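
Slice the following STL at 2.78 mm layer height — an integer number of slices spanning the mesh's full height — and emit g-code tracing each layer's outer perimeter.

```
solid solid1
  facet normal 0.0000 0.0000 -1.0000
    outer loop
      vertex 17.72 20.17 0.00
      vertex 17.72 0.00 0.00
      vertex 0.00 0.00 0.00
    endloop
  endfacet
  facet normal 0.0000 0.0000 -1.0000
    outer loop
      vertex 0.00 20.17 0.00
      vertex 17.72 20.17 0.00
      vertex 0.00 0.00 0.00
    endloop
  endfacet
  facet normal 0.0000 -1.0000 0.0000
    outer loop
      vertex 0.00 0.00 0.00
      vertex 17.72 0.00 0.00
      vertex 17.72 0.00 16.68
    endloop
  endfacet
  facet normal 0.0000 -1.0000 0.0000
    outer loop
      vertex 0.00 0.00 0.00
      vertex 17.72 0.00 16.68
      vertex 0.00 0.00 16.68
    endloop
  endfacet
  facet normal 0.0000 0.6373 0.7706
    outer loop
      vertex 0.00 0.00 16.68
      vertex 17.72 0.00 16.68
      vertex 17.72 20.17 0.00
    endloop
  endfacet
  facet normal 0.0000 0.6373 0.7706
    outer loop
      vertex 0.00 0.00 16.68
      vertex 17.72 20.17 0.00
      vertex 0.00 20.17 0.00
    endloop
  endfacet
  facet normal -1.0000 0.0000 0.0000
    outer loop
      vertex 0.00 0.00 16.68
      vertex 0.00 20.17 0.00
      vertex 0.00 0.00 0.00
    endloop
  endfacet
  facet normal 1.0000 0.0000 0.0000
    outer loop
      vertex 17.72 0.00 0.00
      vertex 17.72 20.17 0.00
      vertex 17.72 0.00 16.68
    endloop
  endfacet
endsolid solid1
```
; perimeter-only toolpath
G21 ; units = mm
G90 ; absolute positioning
G28 ; home
; layer 1
G0 Z2.78
G0 X0.00 Y0.00
G1 X17.72 Y0.00
G1 X17.72 Y16.81
G1 X0.00 Y16.81
G1 X0.00 Y0.00
; layer 2
G0 Z5.56
G0 X0.00 Y0.00
G1 X17.72 Y0.00
G1 X17.72 Y13.45
G1 X0.00 Y13.45
G1 X0.00 Y0.00
; layer 3
G0 Z8.34
G0 X0.00 Y0.00
G1 X17.72 Y0.00
G1 X17.72 Y10.09
G1 X0.00 Y10.09
G1 X0.00 Y0.00
; layer 4
G0 Z11.12
G0 X0.00 Y0.00
G1 X17.72 Y0.00
G1 X17.72 Y6.72
G1 X0.00 Y6.72
G1 X0.00 Y0.00
; layer 5
G0 Z13.90
G0 X0.00 Y0.00
G1 X17.72 Y0.00
G1 X17.72 Y3.36
G1 X0.00 Y3.36
G1 X0.00 Y0.00
M2 ; end

The solid is a wedge (ramp): 17.7 × 20.2 mm base, rising to 16.7 mm along the y=0 edge and sloping linearly to z=0 at y=20.2. Slicing at Δz = 2.78 mm — 6 equal slices spanning the solid's height, so layer i sits at z = i·h/6 — gives 5 non-empty perimeters. Each is a 4-segment closed polygon; G0 lifts to the layer z and rapids to the start vertex, then G1 traces the edges. The cross-section shrinks linearly with z (the slice at the apex is degenerate and omitted).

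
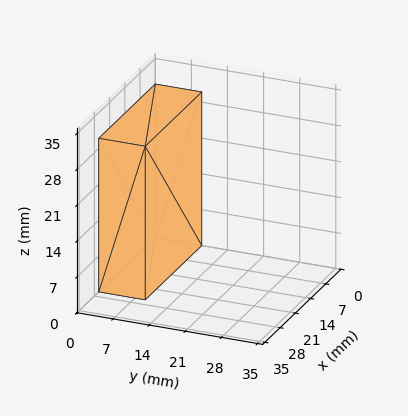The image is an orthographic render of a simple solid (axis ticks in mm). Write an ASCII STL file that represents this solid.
Reading the render: the shape is a rectangular box, roughly 26 × 9 mm footprint and 30 mm tall (dimensions read to the nearest mm from the axis ticks). For the STL, each face is triangulated and given an outward normal.

solid part
  facet normal 0.0000 0.0000 -1.0000
    outer loop
      vertex 26.000 9.000 0.000
      vertex 26.000 0.000 0.000
      vertex 0.000 0.000 0.000
    endloop
  endfacet
  facet normal 0.0000 0.0000 -1.0000
    outer loop
      vertex 0.000 9.000 0.000
      vertex 26.000 9.000 0.000
      vertex 0.000 0.000 0.000
    endloop
  endfacet
  facet normal 0.0000 0.0000 1.0000
    outer loop
      vertex 0.000 0.000 30.000
      vertex 26.000 0.000 30.000
      vertex 26.000 9.000 30.000
    endloop
  endfacet
  facet normal 0.0000 0.0000 1.0000
    outer loop
      vertex 0.000 0.000 30.000
      vertex 26.000 9.000 30.000
      vertex 0.000 9.000 30.000
    endloop
  endfacet
  facet normal 0.0000 -1.0000 0.0000
    outer loop
      vertex 0.000 0.000 0.000
      vertex 26.000 0.000 0.000
      vertex 26.000 0.000 30.000
    endloop
  endfacet
  facet normal 0.0000 -1.0000 0.0000
    outer loop
      vertex 0.000 0.000 0.000
      vertex 26.000 0.000 30.000
      vertex 0.000 0.000 30.000
    endloop
  endfacet
  facet normal 0.0000 1.0000 0.0000
    outer loop
      vertex 26.000 9.000 30.000
      vertex 26.000 9.000 0.000
      vertex 0.000 9.000 0.000
    endloop
  endfacet
  facet normal 0.0000 1.0000 0.0000
    outer loop
      vertex 0.000 9.000 30.000
      vertex 26.000 9.000 30.000
      vertex 0.000 9.000 0.000
    endloop
  endfacet
  facet normal -1.0000 0.0000 0.0000
    outer loop
      vertex 0.000 9.000 30.000
      vertex 0.000 9.000 0.000
      vertex 0.000 0.000 0.000
    endloop
  endfacet
  facet normal -1.0000 0.0000 0.0000
    outer loop
      vertex 0.000 0.000 30.000
      vertex 0.000 9.000 30.000
      vertex 0.000 0.000 0.000
    endloop
  endfacet
  facet normal 1.0000 0.0000 0.0000
    outer loop
      vertex 26.000 0.000 0.000
      vertex 26.000 9.000 0.000
      vertex 26.000 9.000 30.000
    endloop
  endfacet
  facet normal 1.0000 0.0000 0.0000
    outer loop
      vertex 26.000 0.000 0.000
      vertex 26.000 9.000 30.000
      vertex 26.000 0.000 30.000
    endloop
  endfacet
endsolid part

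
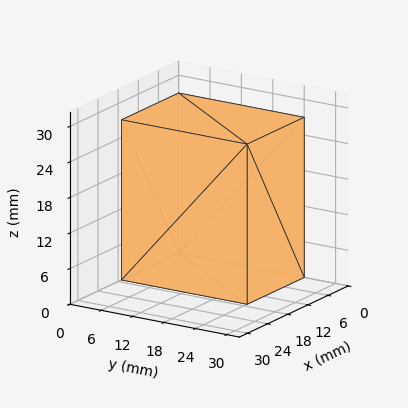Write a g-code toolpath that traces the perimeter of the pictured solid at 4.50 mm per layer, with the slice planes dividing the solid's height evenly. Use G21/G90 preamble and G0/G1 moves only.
Reading the render: the shape is a rectangular box, roughly 17 × 24 mm footprint and 27 mm tall (dimensions read to the nearest mm from the axis ticks). For the g-code, the solid's height is divided into equal slices at the stated Δz and each level perimeter traced with G1 moves after a G0 lift.

; perimeter-only toolpath
G21 ; units = mm
G90 ; absolute positioning
G28 ; home
; layer 1
G0 Z4.50
G0 X0.00 Y0.00
G1 X17.00 Y0.00
G1 X17.00 Y24.00
G1 X0.00 Y24.00
G1 X0.00 Y0.00
; layer 2
G0 Z9.00
G0 X0.00 Y0.00
G1 X17.00 Y0.00
G1 X17.00 Y24.00
G1 X0.00 Y24.00
G1 X0.00 Y0.00
; layer 3
G0 Z13.50
G0 X0.00 Y0.00
G1 X17.00 Y0.00
G1 X17.00 Y24.00
G1 X0.00 Y24.00
G1 X0.00 Y0.00
; layer 4
G0 Z18.00
G0 X0.00 Y0.00
G1 X17.00 Y0.00
G1 X17.00 Y24.00
G1 X0.00 Y24.00
G1 X0.00 Y0.00
; layer 5
G0 Z22.50
G0 X0.00 Y0.00
G1 X17.00 Y0.00
G1 X17.00 Y24.00
G1 X0.00 Y24.00
G1 X0.00 Y0.00
; layer 6
G0 Z27.00
G0 X0.00 Y0.00
G1 X17.00 Y0.00
G1 X17.00 Y24.00
G1 X0.00 Y24.00
G1 X0.00 Y0.00
M2 ; end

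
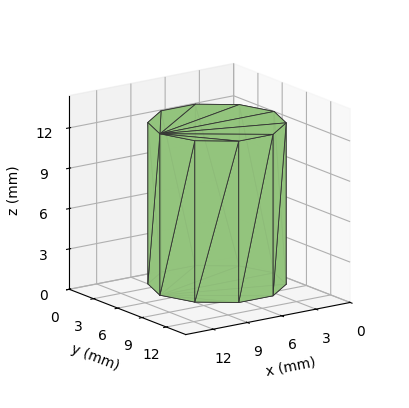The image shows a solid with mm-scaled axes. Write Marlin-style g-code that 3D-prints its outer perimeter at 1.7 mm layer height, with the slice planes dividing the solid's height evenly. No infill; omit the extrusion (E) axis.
Reading the render: the shape is a regular 10-sided prism (a cylinder approximated with 10 flat sides), circumscribed radius ≈ 5 mm, height ≈ 12 mm (dimensions read to the nearest mm from the axis ticks). For the g-code, the solid's height is divided into equal slices at the stated Δz and each level perimeter traced with G1 moves after a G0 lift.

; perimeter-only toolpath
G21 ; units = mm
G90 ; absolute positioning
G28 ; home
; layer 1
G0 Z1.7
G0 X10.0 Y5.0
G1 X9.0 Y7.9
G1 X6.5 Y9.8
G1 X3.5 Y9.8
G1 X1.0 Y7.9
G1 X0.0 Y5.0
G1 X1.0 Y2.1
G1 X3.5 Y0.2
G1 X6.5 Y0.2
G1 X9.0 Y2.1
G1 X10.0 Y5.0
; layer 2
G0 Z3.4
G0 X10.0 Y5.0
G1 X9.0 Y7.9
G1 X6.5 Y9.8
G1 X3.5 Y9.8
G1 X1.0 Y7.9
G1 X0.0 Y5.0
G1 X1.0 Y2.1
G1 X3.5 Y0.2
G1 X6.5 Y0.2
G1 X9.0 Y2.1
G1 X10.0 Y5.0
; layer 3
G0 Z5.1
G0 X10.0 Y5.0
G1 X9.0 Y7.9
G1 X6.5 Y9.8
G1 X3.5 Y9.8
G1 X1.0 Y7.9
G1 X0.0 Y5.0
G1 X1.0 Y2.1
G1 X3.5 Y0.2
G1 X6.5 Y0.2
G1 X9.0 Y2.1
G1 X10.0 Y5.0
; layer 4
G0 Z6.9
G0 X10.0 Y5.0
G1 X9.0 Y7.9
G1 X6.5 Y9.8
G1 X3.5 Y9.8
G1 X1.0 Y7.9
G1 X0.0 Y5.0
G1 X1.0 Y2.1
G1 X3.5 Y0.2
G1 X6.5 Y0.2
G1 X9.0 Y2.1
G1 X10.0 Y5.0
; layer 5
G0 Z8.6
G0 X10.0 Y5.0
G1 X9.0 Y7.9
G1 X6.5 Y9.8
G1 X3.5 Y9.8
G1 X1.0 Y7.9
G1 X0.0 Y5.0
G1 X1.0 Y2.1
G1 X3.5 Y0.2
G1 X6.5 Y0.2
G1 X9.0 Y2.1
G1 X10.0 Y5.0
; layer 6
G0 Z10.3
G0 X10.0 Y5.0
G1 X9.0 Y7.9
G1 X6.5 Y9.8
G1 X3.5 Y9.8
G1 X1.0 Y7.9
G1 X0.0 Y5.0
G1 X1.0 Y2.1
G1 X3.5 Y0.2
G1 X6.5 Y0.2
G1 X9.0 Y2.1
G1 X10.0 Y5.0
; layer 7
G0 Z12.0
G0 X10.0 Y5.0
G1 X9.0 Y7.9
G1 X6.5 Y9.8
G1 X3.5 Y9.8
G1 X1.0 Y7.9
G1 X0.0 Y5.0
G1 X1.0 Y2.1
G1 X3.5 Y0.2
G1 X6.5 Y0.2
G1 X9.0 Y2.1
G1 X10.0 Y5.0
M2 ; end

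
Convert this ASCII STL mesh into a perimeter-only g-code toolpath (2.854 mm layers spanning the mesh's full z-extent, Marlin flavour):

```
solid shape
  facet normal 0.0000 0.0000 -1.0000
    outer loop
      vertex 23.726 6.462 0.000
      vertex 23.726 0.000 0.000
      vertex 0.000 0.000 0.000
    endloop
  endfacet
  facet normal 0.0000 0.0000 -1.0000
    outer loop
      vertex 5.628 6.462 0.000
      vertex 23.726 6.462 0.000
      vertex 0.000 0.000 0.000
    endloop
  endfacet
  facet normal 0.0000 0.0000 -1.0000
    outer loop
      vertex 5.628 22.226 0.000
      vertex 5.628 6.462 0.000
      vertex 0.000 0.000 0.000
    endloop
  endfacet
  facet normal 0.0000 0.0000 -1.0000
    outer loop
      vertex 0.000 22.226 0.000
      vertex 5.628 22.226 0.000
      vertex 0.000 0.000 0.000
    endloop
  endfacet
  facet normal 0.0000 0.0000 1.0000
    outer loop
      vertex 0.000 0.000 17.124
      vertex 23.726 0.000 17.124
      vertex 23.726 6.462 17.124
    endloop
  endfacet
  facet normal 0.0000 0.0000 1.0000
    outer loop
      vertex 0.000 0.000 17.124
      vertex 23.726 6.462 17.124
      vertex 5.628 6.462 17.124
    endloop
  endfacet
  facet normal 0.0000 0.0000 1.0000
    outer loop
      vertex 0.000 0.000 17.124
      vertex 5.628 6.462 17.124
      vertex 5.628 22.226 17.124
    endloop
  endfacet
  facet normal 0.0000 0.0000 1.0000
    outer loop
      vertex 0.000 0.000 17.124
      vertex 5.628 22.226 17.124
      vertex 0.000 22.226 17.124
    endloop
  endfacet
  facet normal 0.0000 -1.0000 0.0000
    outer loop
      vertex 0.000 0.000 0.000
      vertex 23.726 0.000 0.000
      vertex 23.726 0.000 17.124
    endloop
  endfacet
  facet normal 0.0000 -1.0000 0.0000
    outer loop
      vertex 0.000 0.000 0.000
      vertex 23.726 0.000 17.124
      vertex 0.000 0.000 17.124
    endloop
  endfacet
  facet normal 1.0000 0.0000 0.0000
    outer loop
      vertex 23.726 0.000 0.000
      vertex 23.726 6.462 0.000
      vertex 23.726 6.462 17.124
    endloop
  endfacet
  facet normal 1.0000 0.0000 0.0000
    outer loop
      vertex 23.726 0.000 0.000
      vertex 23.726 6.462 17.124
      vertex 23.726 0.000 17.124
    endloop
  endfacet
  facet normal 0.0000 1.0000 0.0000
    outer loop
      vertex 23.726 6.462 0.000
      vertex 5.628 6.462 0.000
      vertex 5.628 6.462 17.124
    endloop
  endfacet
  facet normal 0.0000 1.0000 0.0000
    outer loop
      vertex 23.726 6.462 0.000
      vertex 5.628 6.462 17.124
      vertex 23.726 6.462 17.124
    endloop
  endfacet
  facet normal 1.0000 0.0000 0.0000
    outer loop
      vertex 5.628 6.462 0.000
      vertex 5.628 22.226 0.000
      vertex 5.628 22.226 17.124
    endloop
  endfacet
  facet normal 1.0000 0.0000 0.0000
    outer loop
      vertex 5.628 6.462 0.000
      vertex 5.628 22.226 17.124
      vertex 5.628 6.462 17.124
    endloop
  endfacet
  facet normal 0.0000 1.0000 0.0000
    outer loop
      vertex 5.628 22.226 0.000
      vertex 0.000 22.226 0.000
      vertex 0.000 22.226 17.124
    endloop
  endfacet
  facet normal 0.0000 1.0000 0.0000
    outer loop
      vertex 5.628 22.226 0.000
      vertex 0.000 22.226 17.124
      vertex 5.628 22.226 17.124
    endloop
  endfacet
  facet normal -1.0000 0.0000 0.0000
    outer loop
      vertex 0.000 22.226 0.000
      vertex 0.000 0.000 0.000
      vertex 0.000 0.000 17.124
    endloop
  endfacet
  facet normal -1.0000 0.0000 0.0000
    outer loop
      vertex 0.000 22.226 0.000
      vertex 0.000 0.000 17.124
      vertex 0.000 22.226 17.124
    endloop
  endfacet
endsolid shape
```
; perimeter-only toolpath
G21 ; units = mm
G90 ; absolute positioning
G28 ; home
; layer 1
G0 Z2.854
G0 X0.000 Y0.000
G1 X23.726 Y0.000
G1 X23.726 Y6.462
G1 X5.628 Y6.462
G1 X5.628 Y22.226
G1 X0.000 Y22.226
G1 X0.000 Y0.000
; layer 2
G0 Z5.708
G0 X0.000 Y0.000
G1 X23.726 Y0.000
G1 X23.726 Y6.462
G1 X5.628 Y6.462
G1 X5.628 Y22.226
G1 X0.000 Y22.226
G1 X0.000 Y0.000
; layer 3
G0 Z8.562
G0 X0.000 Y0.000
G1 X23.726 Y0.000
G1 X23.726 Y6.462
G1 X5.628 Y6.462
G1 X5.628 Y22.226
G1 X0.000 Y22.226
G1 X0.000 Y0.000
; layer 4
G0 Z11.416
G0 X0.000 Y0.000
G1 X23.726 Y0.000
G1 X23.726 Y6.462
G1 X5.628 Y6.462
G1 X5.628 Y22.226
G1 X0.000 Y22.226
G1 X0.000 Y0.000
; layer 5
G0 Z14.270
G0 X0.000 Y0.000
G1 X23.726 Y0.000
G1 X23.726 Y6.462
G1 X5.628 Y6.462
G1 X5.628 Y22.226
G1 X0.000 Y22.226
G1 X0.000 Y0.000
; layer 6
G0 Z17.124
G0 X0.000 Y0.000
G1 X23.726 Y0.000
G1 X23.726 Y6.462
G1 X5.628 Y6.462
G1 X5.628 Y22.226
G1 X0.000 Y22.226
G1 X0.000 Y0.000
M2 ; end

The solid is an L-shaped prism: outer 23.7 × 22.2 mm, arm thicknesses ≈ 6.46 mm (horizontal) and 5.63 mm (vertical), extruded 17.1 mm in z. Slicing at Δz = 2.854 mm — 6 equal slices spanning the solid's height, so layer i sits at z = i·h/6 — gives 6 non-empty perimeters. Each is a 6-segment closed polygon; G0 lifts to the layer z and rapids to the start vertex, then G1 traces the edges.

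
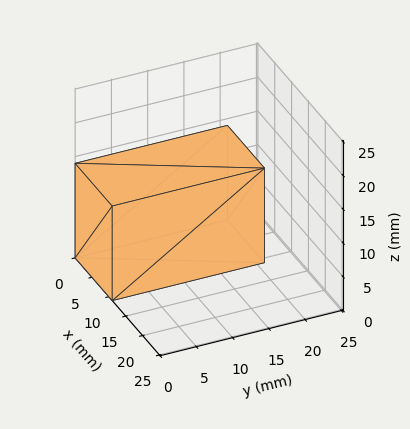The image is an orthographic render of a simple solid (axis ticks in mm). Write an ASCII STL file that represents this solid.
Reading the render: the shape is a rectangular box, roughly 11 × 21 mm footprint and 14 mm tall (dimensions read to the nearest mm from the axis ticks). For the STL, each face is triangulated and given an outward normal.

solid part
  facet normal 0.0000 0.0000 -1.0000
    outer loop
      vertex 11.0 21.0 0.0
      vertex 11.0 0.0 0.0
      vertex 0.0 0.0 0.0
    endloop
  endfacet
  facet normal 0.0000 0.0000 -1.0000
    outer loop
      vertex 0.0 21.0 0.0
      vertex 11.0 21.0 0.0
      vertex 0.0 0.0 0.0
    endloop
  endfacet
  facet normal 0.0000 0.0000 1.0000
    outer loop
      vertex 0.0 0.0 14.0
      vertex 11.0 0.0 14.0
      vertex 11.0 21.0 14.0
    endloop
  endfacet
  facet normal 0.0000 0.0000 1.0000
    outer loop
      vertex 0.0 0.0 14.0
      vertex 11.0 21.0 14.0
      vertex 0.0 21.0 14.0
    endloop
  endfacet
  facet normal 0.0000 -1.0000 0.0000
    outer loop
      vertex 0.0 0.0 0.0
      vertex 11.0 0.0 0.0
      vertex 11.0 0.0 14.0
    endloop
  endfacet
  facet normal 0.0000 -1.0000 0.0000
    outer loop
      vertex 0.0 0.0 0.0
      vertex 11.0 0.0 14.0
      vertex 0.0 0.0 14.0
    endloop
  endfacet
  facet normal 0.0000 1.0000 0.0000
    outer loop
      vertex 11.0 21.0 14.0
      vertex 11.0 21.0 0.0
      vertex 0.0 21.0 0.0
    endloop
  endfacet
  facet normal 0.0000 1.0000 0.0000
    outer loop
      vertex 0.0 21.0 14.0
      vertex 11.0 21.0 14.0
      vertex 0.0 21.0 0.0
    endloop
  endfacet
  facet normal -1.0000 0.0000 0.0000
    outer loop
      vertex 0.0 21.0 14.0
      vertex 0.0 21.0 0.0
      vertex 0.0 0.0 0.0
    endloop
  endfacet
  facet normal -1.0000 0.0000 0.0000
    outer loop
      vertex 0.0 0.0 14.0
      vertex 0.0 21.0 14.0
      vertex 0.0 0.0 0.0
    endloop
  endfacet
  facet normal 1.0000 0.0000 0.0000
    outer loop
      vertex 11.0 0.0 0.0
      vertex 11.0 21.0 0.0
      vertex 11.0 21.0 14.0
    endloop
  endfacet
  facet normal 1.0000 0.0000 0.0000
    outer loop
      vertex 11.0 0.0 0.0
      vertex 11.0 21.0 14.0
      vertex 11.0 0.0 14.0
    endloop
  endfacet
endsolid part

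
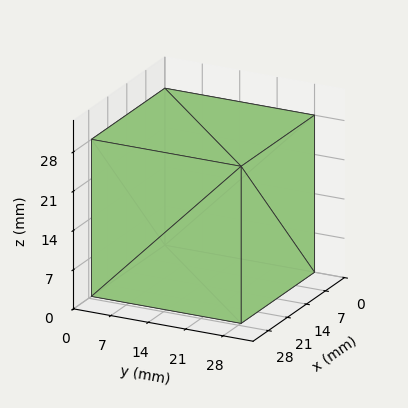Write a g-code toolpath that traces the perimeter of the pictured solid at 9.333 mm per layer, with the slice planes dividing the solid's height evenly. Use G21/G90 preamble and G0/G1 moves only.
Reading the render: the shape is a rectangular box, roughly 27 × 28 mm footprint and 28 mm tall (dimensions read to the nearest mm from the axis ticks). For the g-code, the solid's height is divided into equal slices at the stated Δz and each level perimeter traced with G1 moves after a G0 lift.

; perimeter-only toolpath
G21 ; units = mm
G90 ; absolute positioning
G28 ; home
; layer 1
G0 Z9.333
G0 X0.000 Y0.000
G1 X27.000 Y0.000
G1 X27.000 Y28.000
G1 X0.000 Y28.000
G1 X0.000 Y0.000
; layer 2
G0 Z18.667
G0 X0.000 Y0.000
G1 X27.000 Y0.000
G1 X27.000 Y28.000
G1 X0.000 Y28.000
G1 X0.000 Y0.000
; layer 3
G0 Z28.000
G0 X0.000 Y0.000
G1 X27.000 Y0.000
G1 X27.000 Y28.000
G1 X0.000 Y28.000
G1 X0.000 Y0.000
M2 ; end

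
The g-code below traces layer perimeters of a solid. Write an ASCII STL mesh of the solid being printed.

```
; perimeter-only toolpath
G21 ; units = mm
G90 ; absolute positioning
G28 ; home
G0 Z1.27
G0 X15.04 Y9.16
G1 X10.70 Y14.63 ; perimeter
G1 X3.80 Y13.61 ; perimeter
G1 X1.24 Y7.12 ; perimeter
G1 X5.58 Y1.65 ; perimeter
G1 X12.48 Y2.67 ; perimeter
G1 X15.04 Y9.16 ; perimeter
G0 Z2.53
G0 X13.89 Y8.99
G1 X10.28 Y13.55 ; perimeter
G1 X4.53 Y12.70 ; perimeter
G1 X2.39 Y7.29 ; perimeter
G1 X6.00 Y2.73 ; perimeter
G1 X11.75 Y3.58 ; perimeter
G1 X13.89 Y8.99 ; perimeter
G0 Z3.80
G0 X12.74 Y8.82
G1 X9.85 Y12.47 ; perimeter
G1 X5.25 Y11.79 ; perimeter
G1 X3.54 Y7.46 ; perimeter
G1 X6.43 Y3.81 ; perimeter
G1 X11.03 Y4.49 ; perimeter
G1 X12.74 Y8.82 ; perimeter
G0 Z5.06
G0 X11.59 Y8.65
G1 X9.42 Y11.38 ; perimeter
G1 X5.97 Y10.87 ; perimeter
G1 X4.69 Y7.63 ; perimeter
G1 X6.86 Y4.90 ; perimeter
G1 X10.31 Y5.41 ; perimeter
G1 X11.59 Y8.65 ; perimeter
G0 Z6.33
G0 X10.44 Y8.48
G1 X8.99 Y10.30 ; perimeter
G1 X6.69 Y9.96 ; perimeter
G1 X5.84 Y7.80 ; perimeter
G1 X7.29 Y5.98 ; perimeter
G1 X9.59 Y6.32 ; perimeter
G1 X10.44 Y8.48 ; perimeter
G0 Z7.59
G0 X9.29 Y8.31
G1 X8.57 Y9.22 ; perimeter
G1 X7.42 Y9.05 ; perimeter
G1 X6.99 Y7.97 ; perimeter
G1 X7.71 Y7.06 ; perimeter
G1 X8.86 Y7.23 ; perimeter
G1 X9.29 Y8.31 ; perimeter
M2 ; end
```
solid part
  facet normal 0.0000 0.0000 -1.0000
    outer loop
      vertex 3.08 14.52 0.00
      vertex 11.13 15.71 0.00
      vertex 16.19 9.33 0.00
    endloop
  endfacet
  facet normal 0.0000 0.0000 -1.0000
    outer loop
      vertex 0.09 6.95 0.00
      vertex 3.08 14.52 0.00
      vertex 16.19 9.33 0.00
    endloop
  endfacet
  facet normal 0.0000 0.0000 -1.0000
    outer loop
      vertex 5.15 0.57 0.00
      vertex 0.09 6.95 0.00
      vertex 16.19 9.33 0.00
    endloop
  endfacet
  facet normal 0.0000 0.0000 -1.0000
    outer loop
      vertex 13.20 1.76 0.00
      vertex 5.15 0.57 0.00
      vertex 16.19 9.33 0.00
    endloop
  endfacet
  facet normal 0.6132 0.4863 0.6225
    outer loop
      vertex 16.19 9.33 0.00
      vertex 11.13 15.71 0.00
      vertex 8.14 8.14 8.86
    endloop
  endfacet
  facet normal -0.1144 0.7740 0.6227
    outer loop
      vertex 11.13 15.71 0.00
      vertex 3.08 14.52 0.00
      vertex 8.14 8.14 8.86
    endloop
  endfacet
  facet normal -0.7278 0.2875 0.6226
    outer loop
      vertex 3.08 14.52 0.00
      vertex 0.09 6.95 0.00
      vertex 8.14 8.14 8.86
    endloop
  endfacet
  facet normal -0.6132 -0.4863 0.6225
    outer loop
      vertex 0.09 6.95 0.00
      vertex 5.15 0.57 0.00
      vertex 8.14 8.14 8.86
    endloop
  endfacet
  facet normal 0.1144 -0.7740 0.6227
    outer loop
      vertex 5.15 0.57 0.00
      vertex 13.20 1.76 0.00
      vertex 8.14 8.14 8.86
    endloop
  endfacet
  facet normal 0.7278 -0.2875 0.6226
    outer loop
      vertex 13.20 1.76 0.00
      vertex 16.19 9.33 0.00
      vertex 8.14 8.14 8.86
    endloop
  endfacet
endsolid part

The G0 Z moves step by Δz≈1.27 mm. The G1 loops shrink linearly with z, so the solid tapers from its base footprint up to z≈8.86. Closing with a flat bottom cap and the tapered top and triangulating gives 10 facets — a regular 6-sided pyramid, base circumscribed radius ≈ 8.14 mm, apex at z ≈ 8.86 mm.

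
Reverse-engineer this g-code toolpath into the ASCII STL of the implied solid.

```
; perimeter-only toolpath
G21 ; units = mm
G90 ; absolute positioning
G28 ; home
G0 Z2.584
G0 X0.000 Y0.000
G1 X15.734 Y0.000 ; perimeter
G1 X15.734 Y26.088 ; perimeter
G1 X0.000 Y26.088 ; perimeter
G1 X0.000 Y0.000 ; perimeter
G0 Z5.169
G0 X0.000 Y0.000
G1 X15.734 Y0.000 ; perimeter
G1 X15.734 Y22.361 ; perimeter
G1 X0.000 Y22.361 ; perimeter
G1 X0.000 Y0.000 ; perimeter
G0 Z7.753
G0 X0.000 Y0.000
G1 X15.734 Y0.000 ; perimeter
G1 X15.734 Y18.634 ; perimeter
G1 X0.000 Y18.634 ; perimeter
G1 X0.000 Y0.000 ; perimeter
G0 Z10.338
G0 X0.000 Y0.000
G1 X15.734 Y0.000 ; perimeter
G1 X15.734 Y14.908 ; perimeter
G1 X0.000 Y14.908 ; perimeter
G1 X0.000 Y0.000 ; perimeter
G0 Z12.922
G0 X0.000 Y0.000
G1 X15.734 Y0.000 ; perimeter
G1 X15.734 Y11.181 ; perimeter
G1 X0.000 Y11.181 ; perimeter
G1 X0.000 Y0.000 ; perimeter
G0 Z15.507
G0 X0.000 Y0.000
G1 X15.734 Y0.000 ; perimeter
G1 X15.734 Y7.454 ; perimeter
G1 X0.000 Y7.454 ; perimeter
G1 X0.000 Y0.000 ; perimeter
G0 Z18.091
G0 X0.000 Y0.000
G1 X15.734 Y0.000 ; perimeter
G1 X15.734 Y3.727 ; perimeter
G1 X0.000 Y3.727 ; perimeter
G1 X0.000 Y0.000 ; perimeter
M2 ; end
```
solid part
  facet normal 0.0000 0.0000 -1.0000
    outer loop
      vertex 15.734 29.815 0.000
      vertex 15.734 0.000 0.000
      vertex 0.000 0.000 0.000
    endloop
  endfacet
  facet normal 0.0000 0.0000 -1.0000
    outer loop
      vertex 0.000 29.815 0.000
      vertex 15.734 29.815 0.000
      vertex 0.000 0.000 0.000
    endloop
  endfacet
  facet normal 0.0000 -1.0000 0.0000
    outer loop
      vertex 0.000 0.000 0.000
      vertex 15.734 0.000 0.000
      vertex 15.734 0.000 20.676
    endloop
  endfacet
  facet normal 0.0000 -1.0000 0.0000
    outer loop
      vertex 0.000 0.000 0.000
      vertex 15.734 0.000 20.676
      vertex 0.000 0.000 20.676
    endloop
  endfacet
  facet normal 0.0000 0.5699 0.8217
    outer loop
      vertex 0.000 0.000 20.676
      vertex 15.734 0.000 20.676
      vertex 15.734 29.815 0.000
    endloop
  endfacet
  facet normal 0.0000 0.5699 0.8217
    outer loop
      vertex 0.000 0.000 20.676
      vertex 15.734 29.815 0.000
      vertex 0.000 29.815 0.000
    endloop
  endfacet
  facet normal -1.0000 0.0000 0.0000
    outer loop
      vertex 0.000 0.000 20.676
      vertex 0.000 29.815 0.000
      vertex 0.000 0.000 0.000
    endloop
  endfacet
  facet normal 1.0000 0.0000 0.0000
    outer loop
      vertex 15.734 0.000 0.000
      vertex 15.734 29.815 0.000
      vertex 15.734 0.000 20.676
    endloop
  endfacet
endsolid part

The G0 Z moves step by Δz≈2.584 mm. The G1 loops shrink linearly with z, so the solid tapers from its base footprint up to z≈20.7. Closing with a flat bottom cap and the tapered top and triangulating gives 8 facets — a wedge (ramp): 15.7 × 29.8 mm base, rising to 20.7 mm along the y=0 edge and sloping linearly to z=0 at y=29.8.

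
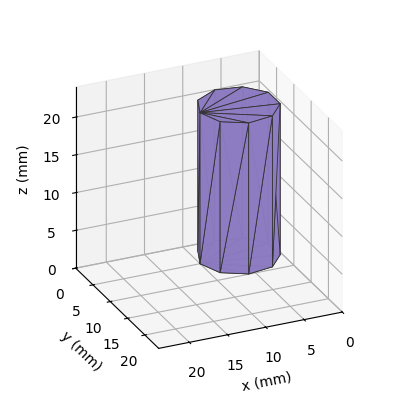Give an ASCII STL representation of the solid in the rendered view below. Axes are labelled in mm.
Reading the render: the shape is a regular 9-sided prism (a cylinder approximated with 9 flat sides), circumscribed radius ≈ 5 mm, height ≈ 20 mm (dimensions read to the nearest mm from the axis ticks). For the STL, each face is triangulated and given an outward normal.

solid part
  facet normal 0.0000 0.0000 -1.0000
    outer loop
      vertex 5.868 9.924 0.000
      vertex 8.830 8.214 0.000
      vertex 10.000 5.000 0.000
    endloop
  endfacet
  facet normal 0.0000 0.0000 -1.0000
    outer loop
      vertex 2.500 9.330 0.000
      vertex 5.868 9.924 0.000
      vertex 10.000 5.000 0.000
    endloop
  endfacet
  facet normal 0.0000 0.0000 -1.0000
    outer loop
      vertex 0.302 6.710 0.000
      vertex 2.500 9.330 0.000
      vertex 10.000 5.000 0.000
    endloop
  endfacet
  facet normal 0.0000 0.0000 -1.0000
    outer loop
      vertex 0.302 3.290 0.000
      vertex 0.302 6.710 0.000
      vertex 10.000 5.000 0.000
    endloop
  endfacet
  facet normal 0.0000 0.0000 -1.0000
    outer loop
      vertex 2.500 0.670 0.000
      vertex 0.302 3.290 0.000
      vertex 10.000 5.000 0.000
    endloop
  endfacet
  facet normal 0.0000 0.0000 -1.0000
    outer loop
      vertex 5.868 0.076 0.000
      vertex 2.500 0.670 0.000
      vertex 10.000 5.000 0.000
    endloop
  endfacet
  facet normal 0.0000 0.0000 -1.0000
    outer loop
      vertex 8.830 1.786 0.000
      vertex 5.868 0.076 0.000
      vertex 10.000 5.000 0.000
    endloop
  endfacet
  facet normal 0.0000 0.0000 1.0000
    outer loop
      vertex 10.000 5.000 20.000
      vertex 8.830 8.214 20.000
      vertex 5.868 9.924 20.000
    endloop
  endfacet
  facet normal 0.0000 0.0000 1.0000
    outer loop
      vertex 10.000 5.000 20.000
      vertex 5.868 9.924 20.000
      vertex 2.500 9.330 20.000
    endloop
  endfacet
  facet normal 0.0000 0.0000 1.0000
    outer loop
      vertex 10.000 5.000 20.000
      vertex 2.500 9.330 20.000
      vertex 0.302 6.710 20.000
    endloop
  endfacet
  facet normal 0.0000 0.0000 1.0000
    outer loop
      vertex 10.000 5.000 20.000
      vertex 0.302 6.710 20.000
      vertex 0.302 3.290 20.000
    endloop
  endfacet
  facet normal 0.0000 0.0000 1.0000
    outer loop
      vertex 10.000 5.000 20.000
      vertex 0.302 3.290 20.000
      vertex 2.500 0.670 20.000
    endloop
  endfacet
  facet normal 0.0000 0.0000 1.0000
    outer loop
      vertex 10.000 5.000 20.000
      vertex 2.500 0.670 20.000
      vertex 5.868 0.076 20.000
    endloop
  endfacet
  facet normal 0.0000 0.0000 1.0000
    outer loop
      vertex 10.000 5.000 20.000
      vertex 5.868 0.076 20.000
      vertex 8.830 1.786 20.000
    endloop
  endfacet
  facet normal 0.9397 0.3421 0.0000
    outer loop
      vertex 10.000 5.000 0.000
      vertex 8.830 8.214 0.000
      vertex 8.830 8.214 20.000
    endloop
  endfacet
  facet normal 0.9397 0.3421 0.0000
    outer loop
      vertex 10.000 5.000 0.000
      vertex 8.830 8.214 20.000
      vertex 10.000 5.000 20.000
    endloop
  endfacet
  facet normal 0.5000 0.8660 0.0000
    outer loop
      vertex 8.830 8.214 0.000
      vertex 5.868 9.924 0.000
      vertex 5.868 9.924 20.000
    endloop
  endfacet
  facet normal 0.5000 0.8660 0.0000
    outer loop
      vertex 8.830 8.214 0.000
      vertex 5.868 9.924 20.000
      vertex 8.830 8.214 20.000
    endloop
  endfacet
  facet normal -0.1737 0.9848 0.0000
    outer loop
      vertex 5.868 9.924 0.000
      vertex 2.500 9.330 0.000
      vertex 2.500 9.330 20.000
    endloop
  endfacet
  facet normal -0.1737 0.9848 0.0000
    outer loop
      vertex 5.868 9.924 0.000
      vertex 2.500 9.330 20.000
      vertex 5.868 9.924 20.000
    endloop
  endfacet
  facet normal -0.7661 0.6427 0.0000
    outer loop
      vertex 2.500 9.330 0.000
      vertex 0.302 6.710 0.000
      vertex 0.302 6.710 20.000
    endloop
  endfacet
  facet normal -0.7661 0.6427 0.0000
    outer loop
      vertex 2.500 9.330 0.000
      vertex 0.302 6.710 20.000
      vertex 2.500 9.330 20.000
    endloop
  endfacet
  facet normal -1.0000 0.0000 0.0000
    outer loop
      vertex 0.302 6.710 0.000
      vertex 0.302 3.290 0.000
      vertex 0.302 3.290 20.000
    endloop
  endfacet
  facet normal -1.0000 0.0000 0.0000
    outer loop
      vertex 0.302 6.710 0.000
      vertex 0.302 3.290 20.000
      vertex 0.302 6.710 20.000
    endloop
  endfacet
  facet normal -0.7661 -0.6427 0.0000
    outer loop
      vertex 0.302 3.290 0.000
      vertex 2.500 0.670 0.000
      vertex 2.500 0.670 20.000
    endloop
  endfacet
  facet normal -0.7661 -0.6427 0.0000
    outer loop
      vertex 0.302 3.290 0.000
      vertex 2.500 0.670 20.000
      vertex 0.302 3.290 20.000
    endloop
  endfacet
  facet normal -0.1737 -0.9848 0.0000
    outer loop
      vertex 2.500 0.670 0.000
      vertex 5.868 0.076 0.000
      vertex 5.868 0.076 20.000
    endloop
  endfacet
  facet normal -0.1737 -0.9848 0.0000
    outer loop
      vertex 2.500 0.670 0.000
      vertex 5.868 0.076 20.000
      vertex 2.500 0.670 20.000
    endloop
  endfacet
  facet normal 0.5000 -0.8660 0.0000
    outer loop
      vertex 5.868 0.076 0.000
      vertex 8.830 1.786 0.000
      vertex 8.830 1.786 20.000
    endloop
  endfacet
  facet normal 0.5000 -0.8660 0.0000
    outer loop
      vertex 5.868 0.076 0.000
      vertex 8.830 1.786 20.000
      vertex 5.868 0.076 20.000
    endloop
  endfacet
  facet normal 0.9397 -0.3421 0.0000
    outer loop
      vertex 8.830 1.786 0.000
      vertex 10.000 5.000 0.000
      vertex 10.000 5.000 20.000
    endloop
  endfacet
  facet normal 0.9397 -0.3421 0.0000
    outer loop
      vertex 8.830 1.786 0.000
      vertex 10.000 5.000 20.000
      vertex 8.830 1.786 20.000
    endloop
  endfacet
endsolid part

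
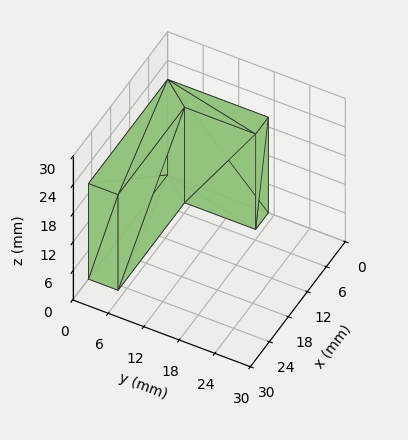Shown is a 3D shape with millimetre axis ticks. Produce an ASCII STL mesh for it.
Reading the render: the shape is an L-shaped prism: outer 25 × 17 mm, arm thicknesses ≈ 5 mm (horizontal) and 4 mm (vertical), extruded 20 mm in z (dimensions read to the nearest mm from the axis ticks). For the STL, each face is triangulated and given an outward normal.

solid part
  facet normal 0.0000 0.0000 -1.0000
    outer loop
      vertex 25.00 5.00 0.00
      vertex 25.00 0.00 0.00
      vertex 0.00 0.00 0.00
    endloop
  endfacet
  facet normal 0.0000 0.0000 -1.0000
    outer loop
      vertex 4.00 5.00 0.00
      vertex 25.00 5.00 0.00
      vertex 0.00 0.00 0.00
    endloop
  endfacet
  facet normal 0.0000 0.0000 -1.0000
    outer loop
      vertex 4.00 17.00 0.00
      vertex 4.00 5.00 0.00
      vertex 0.00 0.00 0.00
    endloop
  endfacet
  facet normal 0.0000 0.0000 -1.0000
    outer loop
      vertex 0.00 17.00 0.00
      vertex 4.00 17.00 0.00
      vertex 0.00 0.00 0.00
    endloop
  endfacet
  facet normal 0.0000 0.0000 1.0000
    outer loop
      vertex 0.00 0.00 20.00
      vertex 25.00 0.00 20.00
      vertex 25.00 5.00 20.00
    endloop
  endfacet
  facet normal 0.0000 0.0000 1.0000
    outer loop
      vertex 0.00 0.00 20.00
      vertex 25.00 5.00 20.00
      vertex 4.00 5.00 20.00
    endloop
  endfacet
  facet normal 0.0000 0.0000 1.0000
    outer loop
      vertex 0.00 0.00 20.00
      vertex 4.00 5.00 20.00
      vertex 4.00 17.00 20.00
    endloop
  endfacet
  facet normal 0.0000 0.0000 1.0000
    outer loop
      vertex 0.00 0.00 20.00
      vertex 4.00 17.00 20.00
      vertex 0.00 17.00 20.00
    endloop
  endfacet
  facet normal 0.0000 -1.0000 0.0000
    outer loop
      vertex 0.00 0.00 0.00
      vertex 25.00 0.00 0.00
      vertex 25.00 0.00 20.00
    endloop
  endfacet
  facet normal 0.0000 -1.0000 0.0000
    outer loop
      vertex 0.00 0.00 0.00
      vertex 25.00 0.00 20.00
      vertex 0.00 0.00 20.00
    endloop
  endfacet
  facet normal 1.0000 0.0000 0.0000
    outer loop
      vertex 25.00 0.00 0.00
      vertex 25.00 5.00 0.00
      vertex 25.00 5.00 20.00
    endloop
  endfacet
  facet normal 1.0000 0.0000 0.0000
    outer loop
      vertex 25.00 0.00 0.00
      vertex 25.00 5.00 20.00
      vertex 25.00 0.00 20.00
    endloop
  endfacet
  facet normal 0.0000 1.0000 0.0000
    outer loop
      vertex 25.00 5.00 0.00
      vertex 4.00 5.00 0.00
      vertex 4.00 5.00 20.00
    endloop
  endfacet
  facet normal 0.0000 1.0000 0.0000
    outer loop
      vertex 25.00 5.00 0.00
      vertex 4.00 5.00 20.00
      vertex 25.00 5.00 20.00
    endloop
  endfacet
  facet normal 1.0000 0.0000 0.0000
    outer loop
      vertex 4.00 5.00 0.00
      vertex 4.00 17.00 0.00
      vertex 4.00 17.00 20.00
    endloop
  endfacet
  facet normal 1.0000 0.0000 0.0000
    outer loop
      vertex 4.00 5.00 0.00
      vertex 4.00 17.00 20.00
      vertex 4.00 5.00 20.00
    endloop
  endfacet
  facet normal 0.0000 1.0000 0.0000
    outer loop
      vertex 4.00 17.00 0.00
      vertex 0.00 17.00 0.00
      vertex 0.00 17.00 20.00
    endloop
  endfacet
  facet normal 0.0000 1.0000 0.0000
    outer loop
      vertex 4.00 17.00 0.00
      vertex 0.00 17.00 20.00
      vertex 4.00 17.00 20.00
    endloop
  endfacet
  facet normal -1.0000 0.0000 0.0000
    outer loop
      vertex 0.00 17.00 0.00
      vertex 0.00 0.00 0.00
      vertex 0.00 0.00 20.00
    endloop
  endfacet
  facet normal -1.0000 0.0000 0.0000
    outer loop
      vertex 0.00 17.00 0.00
      vertex 0.00 0.00 20.00
      vertex 0.00 17.00 20.00
    endloop
  endfacet
endsolid part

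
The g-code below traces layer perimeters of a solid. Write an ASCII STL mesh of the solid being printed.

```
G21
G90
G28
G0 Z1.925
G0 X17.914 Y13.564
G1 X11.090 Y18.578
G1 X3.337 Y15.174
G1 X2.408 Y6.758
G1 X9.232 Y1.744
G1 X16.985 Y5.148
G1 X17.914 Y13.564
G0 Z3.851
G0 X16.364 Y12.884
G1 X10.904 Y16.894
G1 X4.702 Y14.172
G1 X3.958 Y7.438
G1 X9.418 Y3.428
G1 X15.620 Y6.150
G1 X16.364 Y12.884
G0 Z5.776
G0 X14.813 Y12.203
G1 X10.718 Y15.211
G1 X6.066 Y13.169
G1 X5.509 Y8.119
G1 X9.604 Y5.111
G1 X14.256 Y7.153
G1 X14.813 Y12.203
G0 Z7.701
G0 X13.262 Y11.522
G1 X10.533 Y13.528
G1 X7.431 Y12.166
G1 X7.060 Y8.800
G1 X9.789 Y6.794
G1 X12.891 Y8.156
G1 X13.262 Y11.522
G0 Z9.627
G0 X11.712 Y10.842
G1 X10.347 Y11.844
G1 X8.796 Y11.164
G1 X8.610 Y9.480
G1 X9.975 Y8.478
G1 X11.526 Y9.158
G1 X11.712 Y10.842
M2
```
solid part
  facet normal 0.0000 0.0000 -1.0000
    outer loop
      vertex 1.972 16.177 0.000
      vertex 11.276 20.261 0.000
      vertex 19.465 14.245 0.000
    endloop
  endfacet
  facet normal 0.0000 0.0000 -1.0000
    outer loop
      vertex 0.857 6.077 0.000
      vertex 1.972 16.177 0.000
      vertex 19.465 14.245 0.000
    endloop
  endfacet
  facet normal 0.0000 0.0000 -1.0000
    outer loop
      vertex 9.046 0.061 0.000
      vertex 0.857 6.077 0.000
      vertex 19.465 14.245 0.000
    endloop
  endfacet
  facet normal 0.0000 0.0000 -1.0000
    outer loop
      vertex 18.350 4.145 0.000
      vertex 9.046 0.061 0.000
      vertex 19.465 14.245 0.000
    endloop
  endfacet
  facet normal 0.4710 0.6411 0.6060
    outer loop
      vertex 19.465 14.245 0.000
      vertex 11.276 20.261 0.000
      vertex 10.161 10.161 11.552
    endloop
  endfacet
  facet normal -0.3197 0.7284 0.6060
    outer loop
      vertex 11.276 20.261 0.000
      vertex 1.972 16.177 0.000
      vertex 10.161 10.161 11.552
    endloop
  endfacet
  facet normal -0.7907 0.0873 0.6060
    outer loop
      vertex 1.972 16.177 0.000
      vertex 0.857 6.077 0.000
      vertex 10.161 10.161 11.552
    endloop
  endfacet
  facet normal -0.4710 -0.6411 0.6060
    outer loop
      vertex 0.857 6.077 0.000
      vertex 9.046 0.061 0.000
      vertex 10.161 10.161 11.552
    endloop
  endfacet
  facet normal 0.3197 -0.7284 0.6060
    outer loop
      vertex 9.046 0.061 0.000
      vertex 18.350 4.145 0.000
      vertex 10.161 10.161 11.552
    endloop
  endfacet
  facet normal 0.7907 -0.0873 0.6060
    outer loop
      vertex 18.350 4.145 0.000
      vertex 19.465 14.245 0.000
      vertex 10.161 10.161 11.552
    endloop
  endfacet
endsolid part

The G0 Z moves step by Δz≈1.925 mm. The G1 loops shrink linearly with z, so the solid tapers from its base footprint up to z≈11.6. Closing with a flat bottom cap and the tapered top and triangulating gives 10 facets — a regular 6-sided pyramid, base circumscribed radius ≈ 10.2 mm, apex at z ≈ 11.6 mm.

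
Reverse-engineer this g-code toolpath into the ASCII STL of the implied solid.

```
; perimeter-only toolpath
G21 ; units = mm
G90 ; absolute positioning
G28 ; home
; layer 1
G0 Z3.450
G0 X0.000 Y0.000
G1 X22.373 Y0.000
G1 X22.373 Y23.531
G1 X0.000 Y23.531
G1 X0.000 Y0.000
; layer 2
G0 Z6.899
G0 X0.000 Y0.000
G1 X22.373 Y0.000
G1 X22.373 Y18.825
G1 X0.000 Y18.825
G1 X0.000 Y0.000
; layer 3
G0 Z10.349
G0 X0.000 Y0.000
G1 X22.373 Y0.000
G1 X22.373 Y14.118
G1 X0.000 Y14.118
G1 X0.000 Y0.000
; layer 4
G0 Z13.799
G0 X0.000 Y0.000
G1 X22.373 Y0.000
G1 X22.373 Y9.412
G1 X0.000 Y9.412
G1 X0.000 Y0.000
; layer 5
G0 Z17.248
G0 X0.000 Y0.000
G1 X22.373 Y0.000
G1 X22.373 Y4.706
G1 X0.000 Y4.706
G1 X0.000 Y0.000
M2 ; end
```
solid part
  facet normal 0.0000 0.0000 -1.0000
    outer loop
      vertex 22.373 28.237 0.000
      vertex 22.373 0.000 0.000
      vertex 0.000 0.000 0.000
    endloop
  endfacet
  facet normal 0.0000 0.0000 -1.0000
    outer loop
      vertex 0.000 28.237 0.000
      vertex 22.373 28.237 0.000
      vertex 0.000 0.000 0.000
    endloop
  endfacet
  facet normal 0.0000 -1.0000 0.0000
    outer loop
      vertex 0.000 0.000 0.000
      vertex 22.373 0.000 0.000
      vertex 22.373 0.000 20.698
    endloop
  endfacet
  facet normal 0.0000 -1.0000 0.0000
    outer loop
      vertex 0.000 0.000 0.000
      vertex 22.373 0.000 20.698
      vertex 0.000 0.000 20.698
    endloop
  endfacet
  facet normal 0.0000 0.5912 0.8065
    outer loop
      vertex 0.000 0.000 20.698
      vertex 22.373 0.000 20.698
      vertex 22.373 28.237 0.000
    endloop
  endfacet
  facet normal 0.0000 0.5912 0.8065
    outer loop
      vertex 0.000 0.000 20.698
      vertex 22.373 28.237 0.000
      vertex 0.000 28.237 0.000
    endloop
  endfacet
  facet normal -1.0000 0.0000 0.0000
    outer loop
      vertex 0.000 0.000 20.698
      vertex 0.000 28.237 0.000
      vertex 0.000 0.000 0.000
    endloop
  endfacet
  facet normal 1.0000 0.0000 0.0000
    outer loop
      vertex 22.373 0.000 0.000
      vertex 22.373 28.237 0.000
      vertex 22.373 0.000 20.698
    endloop
  endfacet
endsolid part

The G0 Z moves step by Δz≈3.450 mm. The G1 loops shrink linearly with z, so the solid tapers from its base footprint up to z≈20.7. Closing with a flat bottom cap and the tapered top and triangulating gives 8 facets — a wedge (ramp): 22.4 × 28.2 mm base, rising to 20.7 mm along the y=0 edge and sloping linearly to z=0 at y=28.2.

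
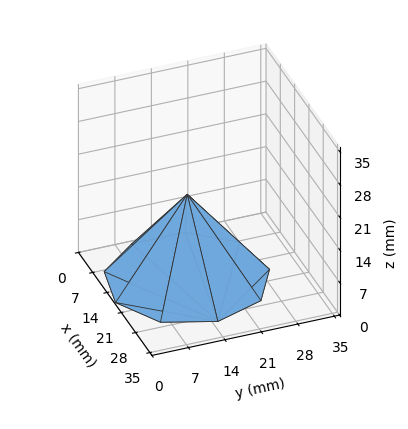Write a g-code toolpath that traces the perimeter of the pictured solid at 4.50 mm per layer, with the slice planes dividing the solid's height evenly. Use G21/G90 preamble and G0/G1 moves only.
Reading the render: the shape is a regular 9-sided pyramid, base circumscribed radius ≈ 15 mm, apex at z ≈ 18 mm (dimensions read to the nearest mm from the axis ticks). For the g-code, the solid's height is divided into equal slices at the stated Δz and each level perimeter traced with G1 moves after a G0 lift.

; perimeter-only toolpath
G21 ; units = mm
G90 ; absolute positioning
G28 ; home
; layer 1
G0 Z4.50
G0 X26.25 Y15.00
G1 X23.62 Y22.23
G1 X16.95 Y26.08
G1 X9.38 Y24.74
G1 X4.42 Y18.85
G1 X4.42 Y11.15
G1 X9.38 Y5.26
G1 X16.95 Y3.92
G1 X23.62 Y7.77
G1 X26.25 Y15.00
; layer 2
G0 Z9.00
G0 X22.50 Y15.00
G1 X20.74 Y19.82
G1 X16.30 Y22.38
G1 X11.25 Y21.49
G1 X7.95 Y17.56
G1 X7.95 Y12.43
G1 X11.25 Y8.50
G1 X16.30 Y7.62
G1 X20.74 Y10.18
G1 X22.50 Y15.00
; layer 3
G0 Z13.50
G0 X18.75 Y15.00
G1 X17.87 Y17.41
G1 X15.65 Y18.69
G1 X13.12 Y18.25
G1 X11.47 Y16.28
G1 X11.47 Y13.72
G1 X13.12 Y11.75
G1 X15.65 Y11.31
G1 X17.87 Y12.59
G1 X18.75 Y15.00
M2 ; end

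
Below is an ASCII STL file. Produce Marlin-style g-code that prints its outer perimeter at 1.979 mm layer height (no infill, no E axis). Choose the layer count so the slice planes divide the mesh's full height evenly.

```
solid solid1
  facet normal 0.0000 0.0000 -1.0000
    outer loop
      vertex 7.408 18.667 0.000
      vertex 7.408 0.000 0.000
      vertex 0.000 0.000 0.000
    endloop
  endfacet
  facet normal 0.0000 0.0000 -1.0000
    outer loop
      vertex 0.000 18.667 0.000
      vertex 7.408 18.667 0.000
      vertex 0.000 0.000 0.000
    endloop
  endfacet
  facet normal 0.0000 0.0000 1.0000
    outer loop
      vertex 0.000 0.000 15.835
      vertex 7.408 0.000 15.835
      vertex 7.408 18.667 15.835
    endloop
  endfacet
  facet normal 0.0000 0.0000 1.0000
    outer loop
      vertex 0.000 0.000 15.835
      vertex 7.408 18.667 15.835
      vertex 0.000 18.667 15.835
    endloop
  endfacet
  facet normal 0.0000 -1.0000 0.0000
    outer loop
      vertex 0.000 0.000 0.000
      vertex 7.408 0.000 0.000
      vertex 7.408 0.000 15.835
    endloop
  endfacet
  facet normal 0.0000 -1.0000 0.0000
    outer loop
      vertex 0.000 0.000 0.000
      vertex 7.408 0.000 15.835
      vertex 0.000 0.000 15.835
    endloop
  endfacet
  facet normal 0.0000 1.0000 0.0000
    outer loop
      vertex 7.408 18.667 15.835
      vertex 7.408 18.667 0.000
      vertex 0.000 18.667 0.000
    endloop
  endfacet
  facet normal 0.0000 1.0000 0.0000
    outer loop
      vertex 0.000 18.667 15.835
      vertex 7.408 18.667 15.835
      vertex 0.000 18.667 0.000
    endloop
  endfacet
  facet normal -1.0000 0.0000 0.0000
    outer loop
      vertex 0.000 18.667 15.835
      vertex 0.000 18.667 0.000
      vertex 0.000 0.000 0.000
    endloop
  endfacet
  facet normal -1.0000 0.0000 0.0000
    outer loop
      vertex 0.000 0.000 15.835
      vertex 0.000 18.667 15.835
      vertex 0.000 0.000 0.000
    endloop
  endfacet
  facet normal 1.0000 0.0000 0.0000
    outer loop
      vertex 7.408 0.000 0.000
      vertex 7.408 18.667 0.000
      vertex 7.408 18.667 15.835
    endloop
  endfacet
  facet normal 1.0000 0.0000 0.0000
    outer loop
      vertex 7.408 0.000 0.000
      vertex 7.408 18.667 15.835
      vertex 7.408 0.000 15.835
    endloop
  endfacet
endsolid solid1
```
; perimeter-only toolpath
G21 ; units = mm
G90 ; absolute positioning
G28 ; home
; layer 1
G0 Z1.979
G0 X0.000 Y0.000
G1 X7.408 Y0.000
G1 X7.408 Y18.667
G1 X0.000 Y18.667
G1 X0.000 Y0.000
; layer 2
G0 Z3.959
G0 X0.000 Y0.000
G1 X7.408 Y0.000
G1 X7.408 Y18.667
G1 X0.000 Y18.667
G1 X0.000 Y0.000
; layer 3
G0 Z5.938
G0 X0.000 Y0.000
G1 X7.408 Y0.000
G1 X7.408 Y18.667
G1 X0.000 Y18.667
G1 X0.000 Y0.000
; layer 4
G0 Z7.918
G0 X0.000 Y0.000
G1 X7.408 Y0.000
G1 X7.408 Y18.667
G1 X0.000 Y18.667
G1 X0.000 Y0.000
; layer 5
G0 Z9.897
G0 X0.000 Y0.000
G1 X7.408 Y0.000
G1 X7.408 Y18.667
G1 X0.000 Y18.667
G1 X0.000 Y0.000
; layer 6
G0 Z11.876
G0 X0.000 Y0.000
G1 X7.408 Y0.000
G1 X7.408 Y18.667
G1 X0.000 Y18.667
G1 X0.000 Y0.000
; layer 7
G0 Z13.856
G0 X0.000 Y0.000
G1 X7.408 Y0.000
G1 X7.408 Y18.667
G1 X0.000 Y18.667
G1 X0.000 Y0.000
; layer 8
G0 Z15.835
G0 X0.000 Y0.000
G1 X7.408 Y0.000
G1 X7.408 Y18.667
G1 X0.000 Y18.667
G1 X0.000 Y0.000
M2 ; end

The solid is a rectangular box, roughly 7.41 × 18.7 mm footprint and 15.8 mm tall. Slicing at Δz = 1.979 mm — 8 equal slices spanning the solid's height, so layer i sits at z = i·h/8 — gives 8 non-empty perimeters. Each is a 4-segment closed polygon; G0 lifts to the layer z and rapids to the start vertex, then G1 traces the edges.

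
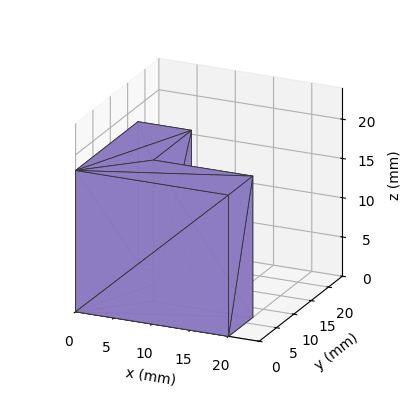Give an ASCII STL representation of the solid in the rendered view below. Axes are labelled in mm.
Reading the render: the shape is an L-shaped prism: outer 20 × 18 mm, arm thicknesses ≈ 7 mm (horizontal) and 7 mm (vertical), extruded 18 mm in z (dimensions read to the nearest mm from the axis ticks). For the STL, each face is triangulated and given an outward normal.

solid part
  facet normal 0.0000 0.0000 -1.0000
    outer loop
      vertex 20.00 7.00 0.00
      vertex 20.00 0.00 0.00
      vertex 0.00 0.00 0.00
    endloop
  endfacet
  facet normal 0.0000 0.0000 -1.0000
    outer loop
      vertex 7.00 7.00 0.00
      vertex 20.00 7.00 0.00
      vertex 0.00 0.00 0.00
    endloop
  endfacet
  facet normal 0.0000 0.0000 -1.0000
    outer loop
      vertex 7.00 18.00 0.00
      vertex 7.00 7.00 0.00
      vertex 0.00 0.00 0.00
    endloop
  endfacet
  facet normal 0.0000 0.0000 -1.0000
    outer loop
      vertex 0.00 18.00 0.00
      vertex 7.00 18.00 0.00
      vertex 0.00 0.00 0.00
    endloop
  endfacet
  facet normal 0.0000 0.0000 1.0000
    outer loop
      vertex 0.00 0.00 18.00
      vertex 20.00 0.00 18.00
      vertex 20.00 7.00 18.00
    endloop
  endfacet
  facet normal 0.0000 0.0000 1.0000
    outer loop
      vertex 0.00 0.00 18.00
      vertex 20.00 7.00 18.00
      vertex 7.00 7.00 18.00
    endloop
  endfacet
  facet normal 0.0000 0.0000 1.0000
    outer loop
      vertex 0.00 0.00 18.00
      vertex 7.00 7.00 18.00
      vertex 7.00 18.00 18.00
    endloop
  endfacet
  facet normal 0.0000 0.0000 1.0000
    outer loop
      vertex 0.00 0.00 18.00
      vertex 7.00 18.00 18.00
      vertex 0.00 18.00 18.00
    endloop
  endfacet
  facet normal 0.0000 -1.0000 0.0000
    outer loop
      vertex 0.00 0.00 0.00
      vertex 20.00 0.00 0.00
      vertex 20.00 0.00 18.00
    endloop
  endfacet
  facet normal 0.0000 -1.0000 0.0000
    outer loop
      vertex 0.00 0.00 0.00
      vertex 20.00 0.00 18.00
      vertex 0.00 0.00 18.00
    endloop
  endfacet
  facet normal 1.0000 0.0000 0.0000
    outer loop
      vertex 20.00 0.00 0.00
      vertex 20.00 7.00 0.00
      vertex 20.00 7.00 18.00
    endloop
  endfacet
  facet normal 1.0000 0.0000 0.0000
    outer loop
      vertex 20.00 0.00 0.00
      vertex 20.00 7.00 18.00
      vertex 20.00 0.00 18.00
    endloop
  endfacet
  facet normal 0.0000 1.0000 0.0000
    outer loop
      vertex 20.00 7.00 0.00
      vertex 7.00 7.00 0.00
      vertex 7.00 7.00 18.00
    endloop
  endfacet
  facet normal 0.0000 1.0000 0.0000
    outer loop
      vertex 20.00 7.00 0.00
      vertex 7.00 7.00 18.00
      vertex 20.00 7.00 18.00
    endloop
  endfacet
  facet normal 1.0000 0.0000 0.0000
    outer loop
      vertex 7.00 7.00 0.00
      vertex 7.00 18.00 0.00
      vertex 7.00 18.00 18.00
    endloop
  endfacet
  facet normal 1.0000 0.0000 0.0000
    outer loop
      vertex 7.00 7.00 0.00
      vertex 7.00 18.00 18.00
      vertex 7.00 7.00 18.00
    endloop
  endfacet
  facet normal 0.0000 1.0000 0.0000
    outer loop
      vertex 7.00 18.00 0.00
      vertex 0.00 18.00 0.00
      vertex 0.00 18.00 18.00
    endloop
  endfacet
  facet normal 0.0000 1.0000 0.0000
    outer loop
      vertex 7.00 18.00 0.00
      vertex 0.00 18.00 18.00
      vertex 7.00 18.00 18.00
    endloop
  endfacet
  facet normal -1.0000 0.0000 0.0000
    outer loop
      vertex 0.00 18.00 0.00
      vertex 0.00 0.00 0.00
      vertex 0.00 0.00 18.00
    endloop
  endfacet
  facet normal -1.0000 0.0000 0.0000
    outer loop
      vertex 0.00 18.00 0.00
      vertex 0.00 0.00 18.00
      vertex 0.00 18.00 18.00
    endloop
  endfacet
endsolid part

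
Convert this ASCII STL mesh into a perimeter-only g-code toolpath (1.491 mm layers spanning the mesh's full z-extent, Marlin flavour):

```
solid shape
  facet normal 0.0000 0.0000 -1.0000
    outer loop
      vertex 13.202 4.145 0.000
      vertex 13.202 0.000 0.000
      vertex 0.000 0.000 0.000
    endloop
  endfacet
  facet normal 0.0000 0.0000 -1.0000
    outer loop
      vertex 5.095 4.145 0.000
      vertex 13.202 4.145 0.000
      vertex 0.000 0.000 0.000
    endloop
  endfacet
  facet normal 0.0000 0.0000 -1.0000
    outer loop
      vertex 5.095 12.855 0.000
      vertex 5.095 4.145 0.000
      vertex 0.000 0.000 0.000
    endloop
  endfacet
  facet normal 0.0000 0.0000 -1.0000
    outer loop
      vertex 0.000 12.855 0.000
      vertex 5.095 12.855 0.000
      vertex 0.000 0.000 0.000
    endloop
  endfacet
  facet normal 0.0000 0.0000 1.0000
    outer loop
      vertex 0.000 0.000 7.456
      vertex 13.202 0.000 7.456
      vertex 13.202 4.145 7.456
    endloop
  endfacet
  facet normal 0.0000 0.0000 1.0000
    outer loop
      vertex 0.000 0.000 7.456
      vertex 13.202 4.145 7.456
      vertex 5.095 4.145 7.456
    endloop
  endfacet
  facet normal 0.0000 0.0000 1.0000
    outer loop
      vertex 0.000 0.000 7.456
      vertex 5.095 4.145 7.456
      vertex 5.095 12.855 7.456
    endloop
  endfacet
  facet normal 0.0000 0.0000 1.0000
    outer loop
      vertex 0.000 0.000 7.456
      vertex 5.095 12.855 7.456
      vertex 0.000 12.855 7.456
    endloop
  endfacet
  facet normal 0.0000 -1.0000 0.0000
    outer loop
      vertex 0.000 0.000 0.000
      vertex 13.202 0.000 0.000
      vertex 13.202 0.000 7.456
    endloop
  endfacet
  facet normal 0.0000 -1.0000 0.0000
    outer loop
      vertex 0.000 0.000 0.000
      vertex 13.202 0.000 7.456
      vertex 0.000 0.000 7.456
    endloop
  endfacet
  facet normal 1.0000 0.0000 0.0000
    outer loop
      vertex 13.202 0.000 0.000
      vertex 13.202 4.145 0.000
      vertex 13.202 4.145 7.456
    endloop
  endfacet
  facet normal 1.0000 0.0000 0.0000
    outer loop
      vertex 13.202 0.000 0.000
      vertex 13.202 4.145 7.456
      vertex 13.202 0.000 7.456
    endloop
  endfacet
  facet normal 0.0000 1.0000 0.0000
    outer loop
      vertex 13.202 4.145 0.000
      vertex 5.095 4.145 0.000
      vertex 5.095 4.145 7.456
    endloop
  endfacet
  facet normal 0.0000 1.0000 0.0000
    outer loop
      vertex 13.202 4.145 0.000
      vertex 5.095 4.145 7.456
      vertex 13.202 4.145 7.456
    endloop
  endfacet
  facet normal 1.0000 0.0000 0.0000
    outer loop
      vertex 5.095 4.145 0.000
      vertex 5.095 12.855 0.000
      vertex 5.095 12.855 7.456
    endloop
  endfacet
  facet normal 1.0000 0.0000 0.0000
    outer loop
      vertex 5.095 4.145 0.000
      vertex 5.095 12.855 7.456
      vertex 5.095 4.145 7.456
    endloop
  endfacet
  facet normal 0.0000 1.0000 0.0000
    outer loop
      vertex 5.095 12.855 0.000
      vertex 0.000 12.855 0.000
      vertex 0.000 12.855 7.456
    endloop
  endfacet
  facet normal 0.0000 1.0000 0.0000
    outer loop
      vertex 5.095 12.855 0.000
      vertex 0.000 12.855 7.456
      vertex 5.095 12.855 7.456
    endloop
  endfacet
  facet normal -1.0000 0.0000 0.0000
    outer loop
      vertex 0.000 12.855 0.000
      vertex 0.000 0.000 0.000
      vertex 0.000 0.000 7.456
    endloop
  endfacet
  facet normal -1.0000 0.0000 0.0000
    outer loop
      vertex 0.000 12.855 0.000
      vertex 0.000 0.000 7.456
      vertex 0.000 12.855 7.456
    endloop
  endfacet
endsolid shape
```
; perimeter-only toolpath
G21 ; units = mm
G90 ; absolute positioning
G28 ; home
; layer 1
G0 Z1.491
G0 X0.000 Y0.000
G1 X13.202 Y0.000
G1 X13.202 Y4.145
G1 X5.095 Y4.145
G1 X5.095 Y12.855
G1 X0.000 Y12.855
G1 X0.000 Y0.000
; layer 2
G0 Z2.982
G0 X0.000 Y0.000
G1 X13.202 Y0.000
G1 X13.202 Y4.145
G1 X5.095 Y4.145
G1 X5.095 Y12.855
G1 X0.000 Y12.855
G1 X0.000 Y0.000
; layer 3
G0 Z4.474
G0 X0.000 Y0.000
G1 X13.202 Y0.000
G1 X13.202 Y4.145
G1 X5.095 Y4.145
G1 X5.095 Y12.855
G1 X0.000 Y12.855
G1 X0.000 Y0.000
; layer 4
G0 Z5.965
G0 X0.000 Y0.000
G1 X13.202 Y0.000
G1 X13.202 Y4.145
G1 X5.095 Y4.145
G1 X5.095 Y12.855
G1 X0.000 Y12.855
G1 X0.000 Y0.000
; layer 5
G0 Z7.456
G0 X0.000 Y0.000
G1 X13.202 Y0.000
G1 X13.202 Y4.145
G1 X5.095 Y4.145
G1 X5.095 Y12.855
G1 X0.000 Y12.855
G1 X0.000 Y0.000
M2 ; end

The solid is an L-shaped prism: outer 13.2 × 12.9 mm, arm thicknesses ≈ 4.14 mm (horizontal) and 5.09 mm (vertical), extruded 7.46 mm in z. Slicing at Δz = 1.491 mm — 5 equal slices spanning the solid's height, so layer i sits at z = i·h/5 — gives 5 non-empty perimeters. Each is a 6-segment closed polygon; G0 lifts to the layer z and rapids to the start vertex, then G1 traces the edges.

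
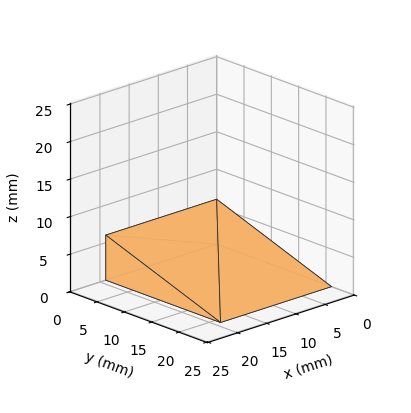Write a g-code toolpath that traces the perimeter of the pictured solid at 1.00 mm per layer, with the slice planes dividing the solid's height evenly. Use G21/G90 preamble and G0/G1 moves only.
Reading the render: the shape is a wedge (ramp): 19 × 21 mm base, rising to 6 mm along the y=0 edge and sloping linearly to z=0 at y=21 (dimensions read to the nearest mm from the axis ticks). For the g-code, the solid's height is divided into equal slices at the stated Δz and each level perimeter traced with G1 moves after a G0 lift.

; perimeter-only toolpath
G21 ; units = mm
G90 ; absolute positioning
G28 ; home
; layer 1
G0 Z1.00
G0 X0.00 Y0.00
G1 X19.00 Y0.00
G1 X19.00 Y17.50
G1 X0.00 Y17.50
G1 X0.00 Y0.00
; layer 2
G0 Z2.00
G0 X0.00 Y0.00
G1 X19.00 Y0.00
G1 X19.00 Y14.00
G1 X0.00 Y14.00
G1 X0.00 Y0.00
; layer 3
G0 Z3.00
G0 X0.00 Y0.00
G1 X19.00 Y0.00
G1 X19.00 Y10.50
G1 X0.00 Y10.50
G1 X0.00 Y0.00
; layer 4
G0 Z4.00
G0 X0.00 Y0.00
G1 X19.00 Y0.00
G1 X19.00 Y7.00
G1 X0.00 Y7.00
G1 X0.00 Y0.00
; layer 5
G0 Z5.00
G0 X0.00 Y0.00
G1 X19.00 Y0.00
G1 X19.00 Y3.50
G1 X0.00 Y3.50
G1 X0.00 Y0.00
M2 ; end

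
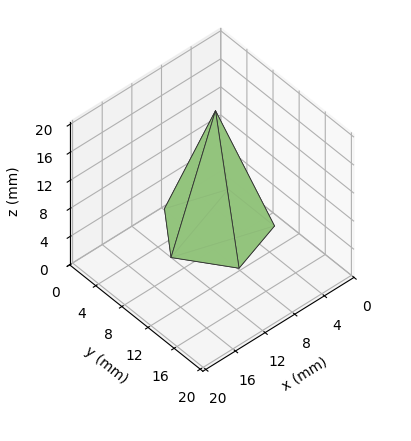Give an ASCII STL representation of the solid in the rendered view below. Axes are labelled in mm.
Reading the render: the shape is a regular 5-sided pyramid, base circumscribed radius ≈ 6 mm, apex at z ≈ 17 mm (dimensions read to the nearest mm from the axis ticks). For the STL, each face is triangulated and given an outward normal.

solid part
  facet normal 0.0000 0.0000 -1.0000
    outer loop
      vertex 1.146 9.527 0.000
      vertex 7.854 11.706 0.000
      vertex 12.000 6.000 0.000
    endloop
  endfacet
  facet normal 0.0000 0.0000 -1.0000
    outer loop
      vertex 1.146 2.473 0.000
      vertex 1.146 9.527 0.000
      vertex 12.000 6.000 0.000
    endloop
  endfacet
  facet normal 0.0000 0.0000 -1.0000
    outer loop
      vertex 7.854 0.294 0.000
      vertex 1.146 2.473 0.000
      vertex 12.000 6.000 0.000
    endloop
  endfacet
  facet normal 0.7779 0.5652 0.2746
    outer loop
      vertex 12.000 6.000 0.000
      vertex 7.854 11.706 0.000
      vertex 6.000 6.000 17.000
    endloop
  endfacet
  facet normal -0.2971 0.9145 0.2746
    outer loop
      vertex 7.854 11.706 0.000
      vertex 1.146 9.527 0.000
      vertex 6.000 6.000 17.000
    endloop
  endfacet
  facet normal -0.9616 0.0000 0.2746
    outer loop
      vertex 1.146 9.527 0.000
      vertex 1.146 2.473 0.000
      vertex 6.000 6.000 17.000
    endloop
  endfacet
  facet normal -0.2971 -0.9145 0.2746
    outer loop
      vertex 1.146 2.473 0.000
      vertex 7.854 0.294 0.000
      vertex 6.000 6.000 17.000
    endloop
  endfacet
  facet normal 0.7779 -0.5652 0.2746
    outer loop
      vertex 7.854 0.294 0.000
      vertex 12.000 6.000 0.000
      vertex 6.000 6.000 17.000
    endloop
  endfacet
endsolid part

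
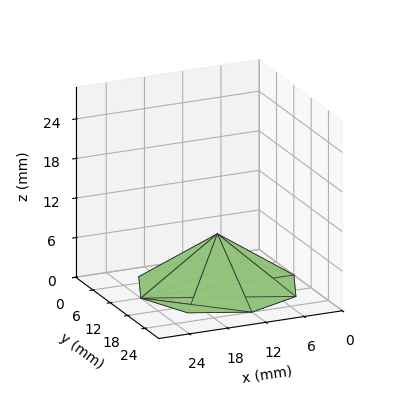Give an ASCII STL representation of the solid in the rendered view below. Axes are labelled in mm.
Reading the render: the shape is a regular 8-sided pyramid, base circumscribed radius ≈ 12 mm, apex at z ≈ 8 mm (dimensions read to the nearest mm from the axis ticks). For the STL, each face is triangulated and given an outward normal.

solid part
  facet normal 0.0000 0.0000 -1.0000
    outer loop
      vertex 12.000 24.000 0.000
      vertex 20.485 20.485 0.000
      vertex 24.000 12.000 0.000
    endloop
  endfacet
  facet normal 0.0000 0.0000 -1.0000
    outer loop
      vertex 3.515 20.485 0.000
      vertex 12.000 24.000 0.000
      vertex 24.000 12.000 0.000
    endloop
  endfacet
  facet normal 0.0000 0.0000 -1.0000
    outer loop
      vertex 0.000 12.000 0.000
      vertex 3.515 20.485 0.000
      vertex 24.000 12.000 0.000
    endloop
  endfacet
  facet normal 0.0000 0.0000 -1.0000
    outer loop
      vertex 3.515 3.515 0.000
      vertex 0.000 12.000 0.000
      vertex 24.000 12.000 0.000
    endloop
  endfacet
  facet normal 0.0000 0.0000 -1.0000
    outer loop
      vertex 12.000 0.000 0.000
      vertex 3.515 3.515 0.000
      vertex 24.000 12.000 0.000
    endloop
  endfacet
  facet normal 0.0000 0.0000 -1.0000
    outer loop
      vertex 20.485 3.515 0.000
      vertex 12.000 0.000 0.000
      vertex 24.000 12.000 0.000
    endloop
  endfacet
  facet normal 0.5406 0.2240 0.8109
    outer loop
      vertex 24.000 12.000 0.000
      vertex 20.485 20.485 0.000
      vertex 12.000 12.000 8.000
    endloop
  endfacet
  facet normal 0.2240 0.5406 0.8109
    outer loop
      vertex 20.485 20.485 0.000
      vertex 12.000 24.000 0.000
      vertex 12.000 12.000 8.000
    endloop
  endfacet
  facet normal -0.2240 0.5406 0.8109
    outer loop
      vertex 12.000 24.000 0.000
      vertex 3.515 20.485 0.000
      vertex 12.000 12.000 8.000
    endloop
  endfacet
  facet normal -0.5406 0.2240 0.8109
    outer loop
      vertex 3.515 20.485 0.000
      vertex 0.000 12.000 0.000
      vertex 12.000 12.000 8.000
    endloop
  endfacet
  facet normal -0.5406 -0.2240 0.8109
    outer loop
      vertex 0.000 12.000 0.000
      vertex 3.515 3.515 0.000
      vertex 12.000 12.000 8.000
    endloop
  endfacet
  facet normal -0.2240 -0.5406 0.8109
    outer loop
      vertex 3.515 3.515 0.000
      vertex 12.000 0.000 0.000
      vertex 12.000 12.000 8.000
    endloop
  endfacet
  facet normal 0.2240 -0.5406 0.8109
    outer loop
      vertex 12.000 0.000 0.000
      vertex 20.485 3.515 0.000
      vertex 12.000 12.000 8.000
    endloop
  endfacet
  facet normal 0.5406 -0.2240 0.8109
    outer loop
      vertex 20.485 3.515 0.000
      vertex 24.000 12.000 0.000
      vertex 12.000 12.000 8.000
    endloop
  endfacet
endsolid part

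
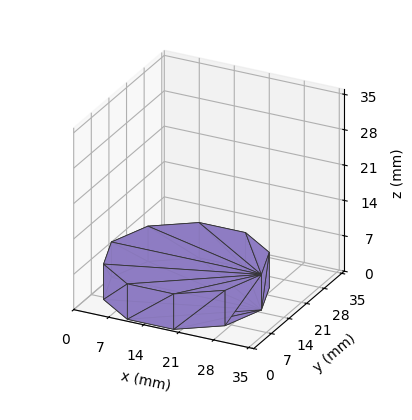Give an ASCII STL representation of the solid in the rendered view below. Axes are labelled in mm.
Reading the render: the shape is a regular 10-sided prism (a cylinder approximated with 10 flat sides), circumscribed radius ≈ 15 mm, height ≈ 7 mm (dimensions read to the nearest mm from the axis ticks). For the STL, each face is triangulated and given an outward normal.

solid part
  facet normal 0.0000 0.0000 -1.0000
    outer loop
      vertex 19.635 29.266 0.000
      vertex 27.135 23.817 0.000
      vertex 30.000 15.000 0.000
    endloop
  endfacet
  facet normal 0.0000 0.0000 -1.0000
    outer loop
      vertex 10.365 29.266 0.000
      vertex 19.635 29.266 0.000
      vertex 30.000 15.000 0.000
    endloop
  endfacet
  facet normal 0.0000 0.0000 -1.0000
    outer loop
      vertex 2.865 23.817 0.000
      vertex 10.365 29.266 0.000
      vertex 30.000 15.000 0.000
    endloop
  endfacet
  facet normal 0.0000 0.0000 -1.0000
    outer loop
      vertex 0.000 15.000 0.000
      vertex 2.865 23.817 0.000
      vertex 30.000 15.000 0.000
    endloop
  endfacet
  facet normal 0.0000 0.0000 -1.0000
    outer loop
      vertex 2.865 6.183 0.000
      vertex 0.000 15.000 0.000
      vertex 30.000 15.000 0.000
    endloop
  endfacet
  facet normal 0.0000 0.0000 -1.0000
    outer loop
      vertex 10.365 0.734 0.000
      vertex 2.865 6.183 0.000
      vertex 30.000 15.000 0.000
    endloop
  endfacet
  facet normal 0.0000 0.0000 -1.0000
    outer loop
      vertex 19.635 0.734 0.000
      vertex 10.365 0.734 0.000
      vertex 30.000 15.000 0.000
    endloop
  endfacet
  facet normal 0.0000 0.0000 -1.0000
    outer loop
      vertex 27.135 6.183 0.000
      vertex 19.635 0.734 0.000
      vertex 30.000 15.000 0.000
    endloop
  endfacet
  facet normal 0.0000 0.0000 1.0000
    outer loop
      vertex 30.000 15.000 7.000
      vertex 27.135 23.817 7.000
      vertex 19.635 29.266 7.000
    endloop
  endfacet
  facet normal 0.0000 0.0000 1.0000
    outer loop
      vertex 30.000 15.000 7.000
      vertex 19.635 29.266 7.000
      vertex 10.365 29.266 7.000
    endloop
  endfacet
  facet normal 0.0000 0.0000 1.0000
    outer loop
      vertex 30.000 15.000 7.000
      vertex 10.365 29.266 7.000
      vertex 2.865 23.817 7.000
    endloop
  endfacet
  facet normal 0.0000 0.0000 1.0000
    outer loop
      vertex 30.000 15.000 7.000
      vertex 2.865 23.817 7.000
      vertex 0.000 15.000 7.000
    endloop
  endfacet
  facet normal 0.0000 0.0000 1.0000
    outer loop
      vertex 30.000 15.000 7.000
      vertex 0.000 15.000 7.000
      vertex 2.865 6.183 7.000
    endloop
  endfacet
  facet normal 0.0000 0.0000 1.0000
    outer loop
      vertex 30.000 15.000 7.000
      vertex 2.865 6.183 7.000
      vertex 10.365 0.734 7.000
    endloop
  endfacet
  facet normal 0.0000 0.0000 1.0000
    outer loop
      vertex 30.000 15.000 7.000
      vertex 10.365 0.734 7.000
      vertex 19.635 0.734 7.000
    endloop
  endfacet
  facet normal 0.0000 0.0000 1.0000
    outer loop
      vertex 30.000 15.000 7.000
      vertex 19.635 0.734 7.000
      vertex 27.135 6.183 7.000
    endloop
  endfacet
  facet normal 0.9511 0.3090 0.0000
    outer loop
      vertex 30.000 15.000 0.000
      vertex 27.135 23.817 0.000
      vertex 27.135 23.817 7.000
    endloop
  endfacet
  facet normal 0.9511 0.3090 0.0000
    outer loop
      vertex 30.000 15.000 0.000
      vertex 27.135 23.817 7.000
      vertex 30.000 15.000 7.000
    endloop
  endfacet
  facet normal 0.5878 0.8090 0.0000
    outer loop
      vertex 27.135 23.817 0.000
      vertex 19.635 29.266 0.000
      vertex 19.635 29.266 7.000
    endloop
  endfacet
  facet normal 0.5878 0.8090 0.0000
    outer loop
      vertex 27.135 23.817 0.000
      vertex 19.635 29.266 7.000
      vertex 27.135 23.817 7.000
    endloop
  endfacet
  facet normal 0.0000 1.0000 0.0000
    outer loop
      vertex 19.635 29.266 0.000
      vertex 10.365 29.266 0.000
      vertex 10.365 29.266 7.000
    endloop
  endfacet
  facet normal 0.0000 1.0000 0.0000
    outer loop
      vertex 19.635 29.266 0.000
      vertex 10.365 29.266 7.000
      vertex 19.635 29.266 7.000
    endloop
  endfacet
  facet normal -0.5878 0.8090 0.0000
    outer loop
      vertex 10.365 29.266 0.000
      vertex 2.865 23.817 0.000
      vertex 2.865 23.817 7.000
    endloop
  endfacet
  facet normal -0.5878 0.8090 0.0000
    outer loop
      vertex 10.365 29.266 0.000
      vertex 2.865 23.817 7.000
      vertex 10.365 29.266 7.000
    endloop
  endfacet
  facet normal -0.9511 0.3090 0.0000
    outer loop
      vertex 2.865 23.817 0.000
      vertex 0.000 15.000 0.000
      vertex 0.000 15.000 7.000
    endloop
  endfacet
  facet normal -0.9511 0.3090 0.0000
    outer loop
      vertex 2.865 23.817 0.000
      vertex 0.000 15.000 7.000
      vertex 2.865 23.817 7.000
    endloop
  endfacet
  facet normal -0.9511 -0.3090 0.0000
    outer loop
      vertex 0.000 15.000 0.000
      vertex 2.865 6.183 0.000
      vertex 2.865 6.183 7.000
    endloop
  endfacet
  facet normal -0.9511 -0.3090 0.0000
    outer loop
      vertex 0.000 15.000 0.000
      vertex 2.865 6.183 7.000
      vertex 0.000 15.000 7.000
    endloop
  endfacet
  facet normal -0.5878 -0.8090 0.0000
    outer loop
      vertex 2.865 6.183 0.000
      vertex 10.365 0.734 0.000
      vertex 10.365 0.734 7.000
    endloop
  endfacet
  facet normal -0.5878 -0.8090 0.0000
    outer loop
      vertex 2.865 6.183 0.000
      vertex 10.365 0.734 7.000
      vertex 2.865 6.183 7.000
    endloop
  endfacet
  facet normal 0.0000 -1.0000 0.0000
    outer loop
      vertex 10.365 0.734 0.000
      vertex 19.635 0.734 0.000
      vertex 19.635 0.734 7.000
    endloop
  endfacet
  facet normal 0.0000 -1.0000 0.0000
    outer loop
      vertex 10.365 0.734 0.000
      vertex 19.635 0.734 7.000
      vertex 10.365 0.734 7.000
    endloop
  endfacet
  facet normal 0.5878 -0.8090 0.0000
    outer loop
      vertex 19.635 0.734 0.000
      vertex 27.135 6.183 0.000
      vertex 27.135 6.183 7.000
    endloop
  endfacet
  facet normal 0.5878 -0.8090 0.0000
    outer loop
      vertex 19.635 0.734 0.000
      vertex 27.135 6.183 7.000
      vertex 19.635 0.734 7.000
    endloop
  endfacet
  facet normal 0.9511 -0.3090 0.0000
    outer loop
      vertex 27.135 6.183 0.000
      vertex 30.000 15.000 0.000
      vertex 30.000 15.000 7.000
    endloop
  endfacet
  facet normal 0.9511 -0.3090 0.0000
    outer loop
      vertex 27.135 6.183 0.000
      vertex 30.000 15.000 7.000
      vertex 27.135 6.183 7.000
    endloop
  endfacet
endsolid part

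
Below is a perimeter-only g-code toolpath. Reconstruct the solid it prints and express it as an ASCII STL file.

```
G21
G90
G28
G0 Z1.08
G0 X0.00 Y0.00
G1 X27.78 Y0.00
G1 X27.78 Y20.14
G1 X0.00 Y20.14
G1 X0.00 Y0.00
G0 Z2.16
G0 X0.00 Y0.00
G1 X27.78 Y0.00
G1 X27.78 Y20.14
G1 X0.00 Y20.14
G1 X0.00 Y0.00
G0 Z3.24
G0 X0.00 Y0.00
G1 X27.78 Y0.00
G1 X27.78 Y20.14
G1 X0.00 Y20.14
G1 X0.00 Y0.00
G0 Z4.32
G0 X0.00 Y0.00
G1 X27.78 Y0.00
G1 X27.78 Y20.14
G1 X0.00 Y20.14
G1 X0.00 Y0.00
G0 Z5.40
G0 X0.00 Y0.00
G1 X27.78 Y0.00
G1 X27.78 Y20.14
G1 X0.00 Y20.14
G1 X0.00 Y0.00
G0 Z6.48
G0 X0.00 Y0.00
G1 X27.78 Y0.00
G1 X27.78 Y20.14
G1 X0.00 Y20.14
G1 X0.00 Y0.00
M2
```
solid part
  facet normal 0.0000 0.0000 -1.0000
    outer loop
      vertex 27.78 20.14 0.00
      vertex 27.78 0.00 0.00
      vertex 0.00 0.00 0.00
    endloop
  endfacet
  facet normal 0.0000 0.0000 -1.0000
    outer loop
      vertex 0.00 20.14 0.00
      vertex 27.78 20.14 0.00
      vertex 0.00 0.00 0.00
    endloop
  endfacet
  facet normal 0.0000 0.0000 1.0000
    outer loop
      vertex 0.00 0.00 6.48
      vertex 27.78 0.00 6.48
      vertex 27.78 20.14 6.48
    endloop
  endfacet
  facet normal 0.0000 0.0000 1.0000
    outer loop
      vertex 0.00 0.00 6.48
      vertex 27.78 20.14 6.48
      vertex 0.00 20.14 6.48
    endloop
  endfacet
  facet normal 0.0000 -1.0000 0.0000
    outer loop
      vertex 0.00 0.00 0.00
      vertex 27.78 0.00 0.00
      vertex 27.78 0.00 6.48
    endloop
  endfacet
  facet normal 0.0000 -1.0000 0.0000
    outer loop
      vertex 0.00 0.00 0.00
      vertex 27.78 0.00 6.48
      vertex 0.00 0.00 6.48
    endloop
  endfacet
  facet normal 0.0000 1.0000 0.0000
    outer loop
      vertex 27.78 20.14 6.48
      vertex 27.78 20.14 0.00
      vertex 0.00 20.14 0.00
    endloop
  endfacet
  facet normal 0.0000 1.0000 0.0000
    outer loop
      vertex 0.00 20.14 6.48
      vertex 27.78 20.14 6.48
      vertex 0.00 20.14 0.00
    endloop
  endfacet
  facet normal -1.0000 0.0000 0.0000
    outer loop
      vertex 0.00 20.14 6.48
      vertex 0.00 20.14 0.00
      vertex 0.00 0.00 0.00
    endloop
  endfacet
  facet normal -1.0000 0.0000 0.0000
    outer loop
      vertex 0.00 0.00 6.48
      vertex 0.00 20.14 6.48
      vertex 0.00 0.00 0.00
    endloop
  endfacet
  facet normal 1.0000 0.0000 0.0000
    outer loop
      vertex 27.78 0.00 0.00
      vertex 27.78 20.14 0.00
      vertex 27.78 20.14 6.48
    endloop
  endfacet
  facet normal 1.0000 0.0000 0.0000
    outer loop
      vertex 27.78 0.00 0.00
      vertex 27.78 20.14 6.48
      vertex 27.78 0.00 6.48
    endloop
  endfacet
endsolid part

The G0 Z moves step by Δz≈1.08 mm. Every layer's G1 loop is the same polygon, so the solid is a straight extrusion of it from z=0 to z≈6.48. Closing with flat bottom and top caps and triangulating gives 12 facets — a rectangular box, roughly 27.8 × 20.1 mm footprint and 6.48 mm tall.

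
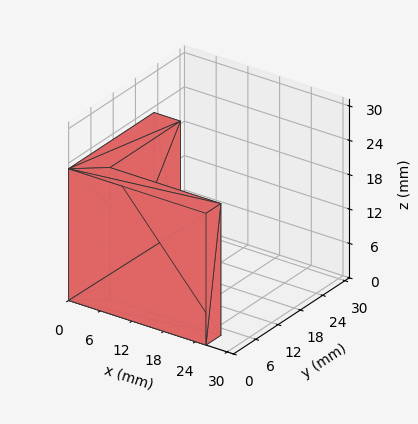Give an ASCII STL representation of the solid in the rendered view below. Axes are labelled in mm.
Reading the render: the shape is an L-shaped prism: outer 26 × 23 mm, arm thicknesses ≈ 4 mm (horizontal) and 5 mm (vertical), extruded 23 mm in z (dimensions read to the nearest mm from the axis ticks). For the STL, each face is triangulated and given an outward normal.

solid part
  facet normal 0.0000 0.0000 -1.0000
    outer loop
      vertex 26.0 4.0 0.0
      vertex 26.0 0.0 0.0
      vertex 0.0 0.0 0.0
    endloop
  endfacet
  facet normal 0.0000 0.0000 -1.0000
    outer loop
      vertex 5.0 4.0 0.0
      vertex 26.0 4.0 0.0
      vertex 0.0 0.0 0.0
    endloop
  endfacet
  facet normal 0.0000 0.0000 -1.0000
    outer loop
      vertex 5.0 23.0 0.0
      vertex 5.0 4.0 0.0
      vertex 0.0 0.0 0.0
    endloop
  endfacet
  facet normal 0.0000 0.0000 -1.0000
    outer loop
      vertex 0.0 23.0 0.0
      vertex 5.0 23.0 0.0
      vertex 0.0 0.0 0.0
    endloop
  endfacet
  facet normal 0.0000 0.0000 1.0000
    outer loop
      vertex 0.0 0.0 23.0
      vertex 26.0 0.0 23.0
      vertex 26.0 4.0 23.0
    endloop
  endfacet
  facet normal 0.0000 0.0000 1.0000
    outer loop
      vertex 0.0 0.0 23.0
      vertex 26.0 4.0 23.0
      vertex 5.0 4.0 23.0
    endloop
  endfacet
  facet normal 0.0000 0.0000 1.0000
    outer loop
      vertex 0.0 0.0 23.0
      vertex 5.0 4.0 23.0
      vertex 5.0 23.0 23.0
    endloop
  endfacet
  facet normal 0.0000 0.0000 1.0000
    outer loop
      vertex 0.0 0.0 23.0
      vertex 5.0 23.0 23.0
      vertex 0.0 23.0 23.0
    endloop
  endfacet
  facet normal 0.0000 -1.0000 0.0000
    outer loop
      vertex 0.0 0.0 0.0
      vertex 26.0 0.0 0.0
      vertex 26.0 0.0 23.0
    endloop
  endfacet
  facet normal 0.0000 -1.0000 0.0000
    outer loop
      vertex 0.0 0.0 0.0
      vertex 26.0 0.0 23.0
      vertex 0.0 0.0 23.0
    endloop
  endfacet
  facet normal 1.0000 0.0000 0.0000
    outer loop
      vertex 26.0 0.0 0.0
      vertex 26.0 4.0 0.0
      vertex 26.0 4.0 23.0
    endloop
  endfacet
  facet normal 1.0000 0.0000 0.0000
    outer loop
      vertex 26.0 0.0 0.0
      vertex 26.0 4.0 23.0
      vertex 26.0 0.0 23.0
    endloop
  endfacet
  facet normal 0.0000 1.0000 0.0000
    outer loop
      vertex 26.0 4.0 0.0
      vertex 5.0 4.0 0.0
      vertex 5.0 4.0 23.0
    endloop
  endfacet
  facet normal 0.0000 1.0000 0.0000
    outer loop
      vertex 26.0 4.0 0.0
      vertex 5.0 4.0 23.0
      vertex 26.0 4.0 23.0
    endloop
  endfacet
  facet normal 1.0000 0.0000 0.0000
    outer loop
      vertex 5.0 4.0 0.0
      vertex 5.0 23.0 0.0
      vertex 5.0 23.0 23.0
    endloop
  endfacet
  facet normal 1.0000 0.0000 0.0000
    outer loop
      vertex 5.0 4.0 0.0
      vertex 5.0 23.0 23.0
      vertex 5.0 4.0 23.0
    endloop
  endfacet
  facet normal 0.0000 1.0000 0.0000
    outer loop
      vertex 5.0 23.0 0.0
      vertex 0.0 23.0 0.0
      vertex 0.0 23.0 23.0
    endloop
  endfacet
  facet normal 0.0000 1.0000 0.0000
    outer loop
      vertex 5.0 23.0 0.0
      vertex 0.0 23.0 23.0
      vertex 5.0 23.0 23.0
    endloop
  endfacet
  facet normal -1.0000 0.0000 0.0000
    outer loop
      vertex 0.0 23.0 0.0
      vertex 0.0 0.0 0.0
      vertex 0.0 0.0 23.0
    endloop
  endfacet
  facet normal -1.0000 0.0000 0.0000
    outer loop
      vertex 0.0 23.0 0.0
      vertex 0.0 0.0 23.0
      vertex 0.0 23.0 23.0
    endloop
  endfacet
endsolid part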